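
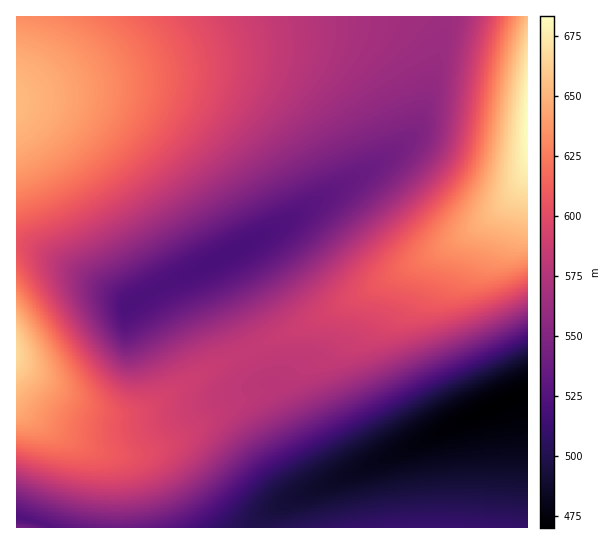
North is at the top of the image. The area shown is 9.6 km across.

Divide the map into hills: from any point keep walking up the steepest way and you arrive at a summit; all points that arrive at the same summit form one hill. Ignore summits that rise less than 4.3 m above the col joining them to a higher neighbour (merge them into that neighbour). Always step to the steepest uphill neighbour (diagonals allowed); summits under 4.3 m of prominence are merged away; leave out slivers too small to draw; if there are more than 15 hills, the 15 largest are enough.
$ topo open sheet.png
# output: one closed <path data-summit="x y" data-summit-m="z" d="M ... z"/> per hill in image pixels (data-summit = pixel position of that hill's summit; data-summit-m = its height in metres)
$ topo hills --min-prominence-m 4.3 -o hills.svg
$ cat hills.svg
<path data-summit="17 102" data-summit-m="653" d="M447 16l-430 0-1 229 14 2 21 9 67 39 7 6 2 4 32-18 87-42 115-70 33-23 19-18 12-28z"/><path data-summit="527 125" data-summit-m="683" d="M527 16l-78 0-24 90-12 28-28 25-91 58-48 28-37 18 12 34 35 74 7 10 8 1 36 73 9 16 10 10 13-2 52-23 137-65z"/><path data-summit="17 353" data-summit-m="667" d="M25 245l-9 1 1 271 16 3 17 8 209 0 2-9 17-14 53-23-9-3-6-8-45-89-8-1-7-10-35-74-12-33-50 23-32 18-5-8-43-25-36-20z"/><path data-summit="422 527" data-summit-m="512" d="M527 392l-74 33-62 31-113 49-17 14-1 8 267 1z"/><path data-summit="17 527" data-summit-m="542" d="M21 517l-5 1 1 10 32-1-4-3z"/>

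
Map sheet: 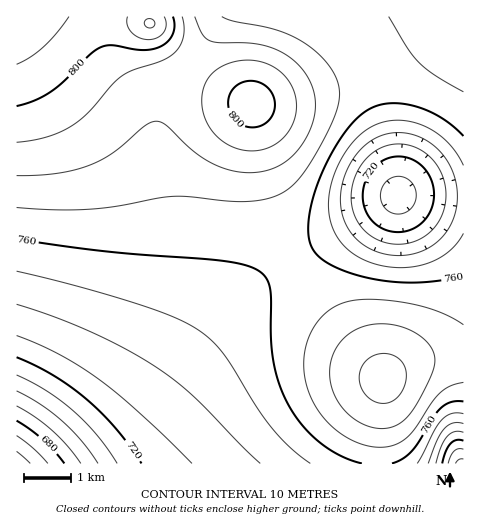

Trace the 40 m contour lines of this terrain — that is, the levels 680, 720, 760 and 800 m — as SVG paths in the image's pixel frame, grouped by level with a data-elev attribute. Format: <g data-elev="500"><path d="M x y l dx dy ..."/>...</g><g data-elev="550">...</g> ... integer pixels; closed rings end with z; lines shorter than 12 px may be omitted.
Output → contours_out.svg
<g data-elev="680"><path d="M17 421l25 18 22 24"/></g><g data-elev="720"><path d="M442 463l4-12 5-7 5-4 7 1"/><path d="M17 357l36 18 34 24 29 29 25 35"/><path d="M391 231l-13-5-9-9-6-14 0-14 5-14 10-11 12-6 14-1 13 5 10 10 6 14 1 15-6 14-9 10-14 6z"/></g><g data-elev="760"><path d="M392 463l11-4 9-8 22-34 7-9 11-6 11-1"/><path d="M463 277l-35 5-23 1-27-3-25-6-22-9-13-9-8-12-2-15 1-15 4-18 14-35 21-33 9-10 11-8 9-4 12-3 13 1 12 2 14 5 13 7 22 18"/><path d="M17 239l93 13 113 9 22 4 14 6 7 7 4 9 1 52 2 19 5 24 10 22 14 21 18 17 20 13 22 8"/></g><g data-elev="800"><path d="M245 126l10 1 9-3 7-6 3-8 1-9-3-9-7-7-8-3-9-1-9 3-6 5-4 8-1 9 3 9 6 7z"/><path d="M17 106l18-6 17-9 14-11 24-26 11-7 11-2 33 5 9-1 8-3 7-6 4-7 2-8-2-8"/></g>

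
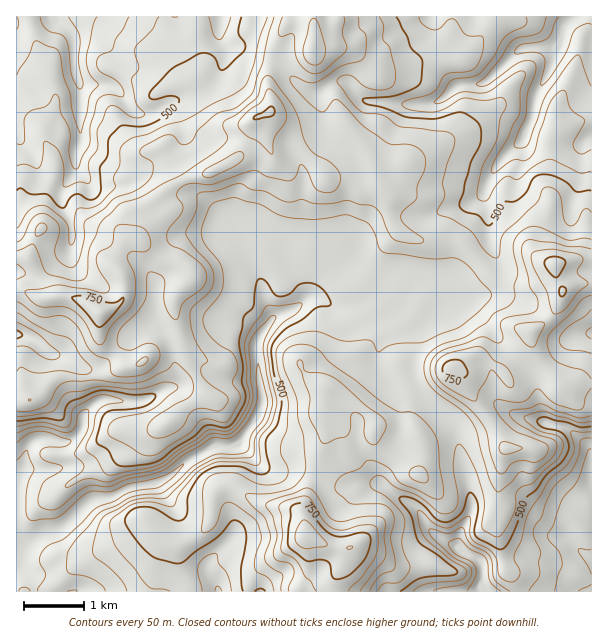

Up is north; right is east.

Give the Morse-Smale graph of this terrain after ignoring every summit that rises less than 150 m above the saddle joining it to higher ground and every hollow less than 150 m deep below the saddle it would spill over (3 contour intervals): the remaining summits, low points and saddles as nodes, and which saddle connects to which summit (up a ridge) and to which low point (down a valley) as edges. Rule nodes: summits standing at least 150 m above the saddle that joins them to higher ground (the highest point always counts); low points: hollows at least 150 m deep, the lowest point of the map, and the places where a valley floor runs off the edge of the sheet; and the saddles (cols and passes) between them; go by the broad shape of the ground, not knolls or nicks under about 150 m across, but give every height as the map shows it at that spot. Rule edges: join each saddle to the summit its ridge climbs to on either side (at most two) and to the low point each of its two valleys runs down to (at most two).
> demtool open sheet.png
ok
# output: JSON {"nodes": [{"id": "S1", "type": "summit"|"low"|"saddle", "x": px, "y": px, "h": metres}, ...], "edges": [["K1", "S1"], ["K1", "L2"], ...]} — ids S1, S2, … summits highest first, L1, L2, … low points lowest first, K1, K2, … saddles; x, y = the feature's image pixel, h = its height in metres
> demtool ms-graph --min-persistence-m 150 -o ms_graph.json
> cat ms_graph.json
{"nodes": [
{"id": "S1", "type": "summit", "x": 305, "y": 536, "h": 823},
{"id": "S2", "type": "summit", "x": 99, "y": 312, "h": 798},
{"id": "S3", "type": "summit", "x": 554, "y": 264, "h": 771},
{"id": "L1", "type": "low", "x": 21, "y": 555, "h": 258},
{"id": "L2", "type": "low", "x": 561, "y": 38, "h": 270},
{"id": "L3", "type": "low", "x": 54, "y": 20, "h": 271},
{"id": "L4", "type": "low", "x": 591, "y": 561, "h": 286},
{"id": "K1", "type": "saddle", "x": 182, "y": 182, "h": 659},
{"id": "K2", "type": "saddle", "x": 275, "y": 60, "h": 616},
{"id": "K3", "type": "saddle", "x": 480, "y": 261, "h": 572},
{"id": "K4", "type": "saddle", "x": 413, "y": 387, "h": 567}],
"edges": [["K1", "S2"], ["K1", "L1"], ["K1", "L3"], ["K2", "S2"], ["K2", "L2"], ["K2", "L3"], ["K3", "S2"], ["K3", "S3"], ["K3", "L1"], ["K3", "L2"], ["K4", "S1"], ["K4", "S3"], ["K4", "L1"], ["K4", "L4"]]}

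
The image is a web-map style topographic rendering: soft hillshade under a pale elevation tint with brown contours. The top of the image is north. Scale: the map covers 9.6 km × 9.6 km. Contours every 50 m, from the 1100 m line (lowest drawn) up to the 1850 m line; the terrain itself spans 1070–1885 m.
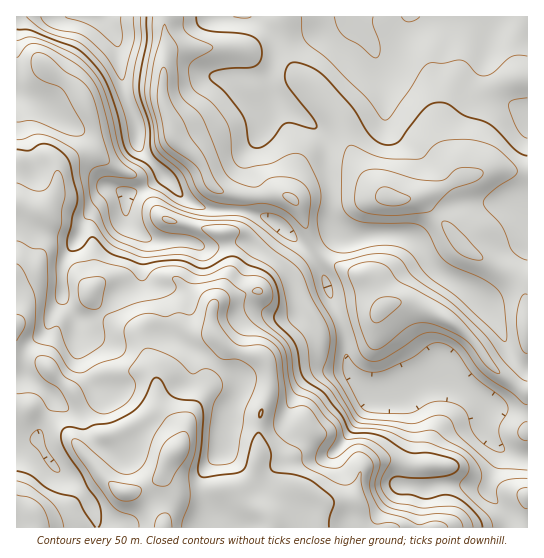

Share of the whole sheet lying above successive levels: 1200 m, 93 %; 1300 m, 72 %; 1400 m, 48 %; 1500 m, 36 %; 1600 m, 27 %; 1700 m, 16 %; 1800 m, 3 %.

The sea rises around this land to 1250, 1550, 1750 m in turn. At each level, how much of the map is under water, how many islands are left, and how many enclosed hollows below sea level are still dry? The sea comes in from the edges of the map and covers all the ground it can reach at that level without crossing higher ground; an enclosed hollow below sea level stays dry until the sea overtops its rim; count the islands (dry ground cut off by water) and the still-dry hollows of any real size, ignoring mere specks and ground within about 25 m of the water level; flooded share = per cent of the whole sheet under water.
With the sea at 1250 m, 15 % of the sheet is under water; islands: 0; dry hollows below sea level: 0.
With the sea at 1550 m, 68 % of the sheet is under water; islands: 0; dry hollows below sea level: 0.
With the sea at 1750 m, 90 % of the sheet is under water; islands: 0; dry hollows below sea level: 0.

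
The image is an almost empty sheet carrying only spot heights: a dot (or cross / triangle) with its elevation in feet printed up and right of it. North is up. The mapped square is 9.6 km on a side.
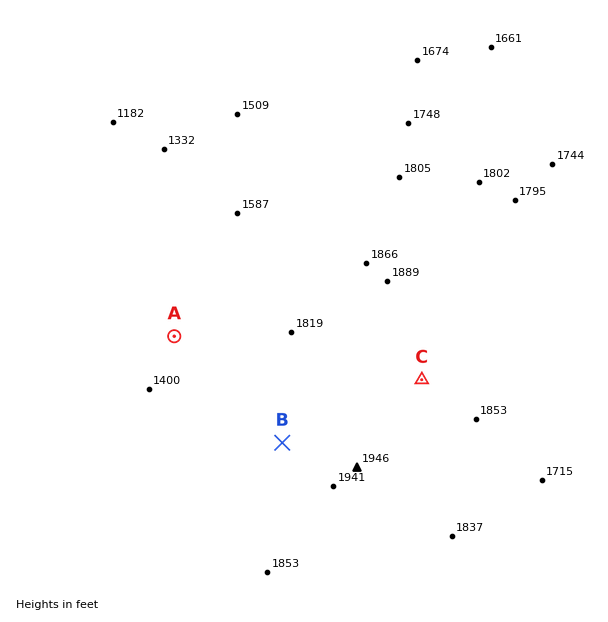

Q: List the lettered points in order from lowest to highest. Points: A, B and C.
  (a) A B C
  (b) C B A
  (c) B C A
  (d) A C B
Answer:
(a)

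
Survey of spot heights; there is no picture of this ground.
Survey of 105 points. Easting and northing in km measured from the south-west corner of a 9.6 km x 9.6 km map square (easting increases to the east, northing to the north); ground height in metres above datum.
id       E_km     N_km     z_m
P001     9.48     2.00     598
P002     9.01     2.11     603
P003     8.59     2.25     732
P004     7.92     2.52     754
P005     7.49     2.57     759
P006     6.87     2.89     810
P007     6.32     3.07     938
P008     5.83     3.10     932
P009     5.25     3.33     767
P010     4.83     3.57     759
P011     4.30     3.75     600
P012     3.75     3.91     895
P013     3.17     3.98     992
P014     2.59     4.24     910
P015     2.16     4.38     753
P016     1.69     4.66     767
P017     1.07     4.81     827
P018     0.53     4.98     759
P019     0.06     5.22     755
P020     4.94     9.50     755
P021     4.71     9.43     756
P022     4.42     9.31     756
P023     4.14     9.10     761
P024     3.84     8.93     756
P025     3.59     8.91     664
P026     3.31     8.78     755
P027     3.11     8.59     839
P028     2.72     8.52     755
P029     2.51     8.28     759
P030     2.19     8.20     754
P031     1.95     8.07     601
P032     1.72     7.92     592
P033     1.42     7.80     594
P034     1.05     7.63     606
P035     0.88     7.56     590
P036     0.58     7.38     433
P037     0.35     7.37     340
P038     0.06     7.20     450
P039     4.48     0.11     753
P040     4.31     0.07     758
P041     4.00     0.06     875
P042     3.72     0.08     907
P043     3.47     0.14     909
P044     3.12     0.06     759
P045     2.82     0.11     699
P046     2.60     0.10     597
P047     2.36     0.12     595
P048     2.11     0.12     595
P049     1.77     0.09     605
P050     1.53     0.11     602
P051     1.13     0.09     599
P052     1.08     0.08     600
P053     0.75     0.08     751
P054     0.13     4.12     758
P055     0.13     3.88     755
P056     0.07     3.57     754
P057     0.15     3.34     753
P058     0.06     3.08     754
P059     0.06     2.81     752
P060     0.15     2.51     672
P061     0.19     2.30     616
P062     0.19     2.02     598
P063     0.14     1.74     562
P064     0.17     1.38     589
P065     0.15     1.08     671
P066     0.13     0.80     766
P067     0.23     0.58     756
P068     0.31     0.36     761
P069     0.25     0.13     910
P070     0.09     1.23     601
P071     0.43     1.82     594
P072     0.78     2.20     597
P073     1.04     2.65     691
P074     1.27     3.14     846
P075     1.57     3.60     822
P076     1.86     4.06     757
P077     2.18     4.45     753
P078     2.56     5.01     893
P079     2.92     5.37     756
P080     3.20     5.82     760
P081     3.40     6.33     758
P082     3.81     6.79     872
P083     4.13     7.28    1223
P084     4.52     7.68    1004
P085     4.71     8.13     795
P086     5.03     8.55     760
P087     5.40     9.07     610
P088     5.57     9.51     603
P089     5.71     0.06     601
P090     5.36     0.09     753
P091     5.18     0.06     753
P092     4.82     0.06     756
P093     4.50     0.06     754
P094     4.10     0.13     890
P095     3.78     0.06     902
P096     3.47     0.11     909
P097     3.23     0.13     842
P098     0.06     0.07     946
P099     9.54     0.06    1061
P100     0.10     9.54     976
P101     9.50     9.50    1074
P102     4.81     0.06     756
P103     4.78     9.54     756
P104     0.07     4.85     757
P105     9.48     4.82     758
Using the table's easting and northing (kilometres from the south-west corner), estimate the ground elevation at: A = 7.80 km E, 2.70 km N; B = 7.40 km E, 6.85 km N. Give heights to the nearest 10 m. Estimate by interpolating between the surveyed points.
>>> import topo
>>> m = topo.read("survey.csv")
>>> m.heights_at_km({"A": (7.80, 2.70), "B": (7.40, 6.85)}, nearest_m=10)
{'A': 760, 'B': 910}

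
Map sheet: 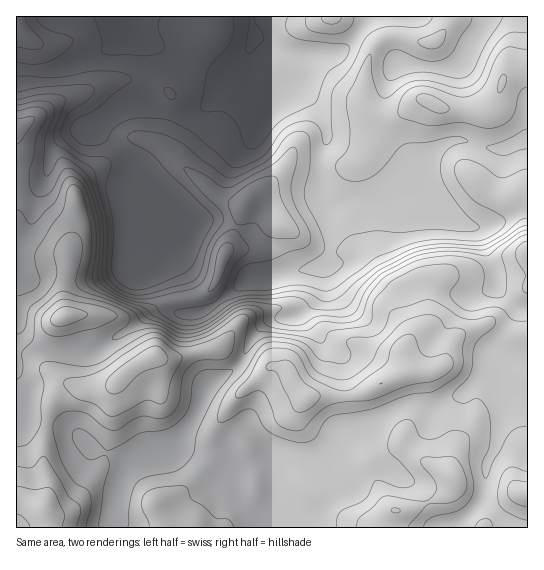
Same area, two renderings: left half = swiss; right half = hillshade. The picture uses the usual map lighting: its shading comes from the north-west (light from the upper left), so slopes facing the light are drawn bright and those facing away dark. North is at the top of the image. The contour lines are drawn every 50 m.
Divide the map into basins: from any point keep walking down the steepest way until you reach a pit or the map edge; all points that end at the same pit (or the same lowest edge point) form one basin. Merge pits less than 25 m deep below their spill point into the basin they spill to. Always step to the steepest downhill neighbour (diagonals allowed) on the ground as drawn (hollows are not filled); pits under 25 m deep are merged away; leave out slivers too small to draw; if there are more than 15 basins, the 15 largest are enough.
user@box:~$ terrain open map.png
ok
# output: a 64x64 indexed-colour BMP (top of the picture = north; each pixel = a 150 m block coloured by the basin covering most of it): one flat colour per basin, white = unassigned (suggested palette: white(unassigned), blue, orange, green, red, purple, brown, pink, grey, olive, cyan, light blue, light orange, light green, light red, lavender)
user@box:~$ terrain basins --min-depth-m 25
<image width="64" height="64" href="data:image/bmp;base64,Qk12CAAAAAAAAHYAAAAoAAAAQAAAAEAAAAABAAQAAAAAAAAIAAATCwAAEwsAABAAAAAAAAAA////ALR3HwAOf/8ALKAsACgn1gC9Z5QAS1aMAMJ34wB/f38AIr28AM++FwDox64AeLv/AIrfmACWmP8A1bDFABERIiIiIiIiIiEREREREREREREREREREREREREREREREREiIiIiIiIiERERERERERERERERERERERERERERERERESIiIiIiIiIRERERERERERERERERERERERERERERERERIiIiIiIiIhEREREREREREREREREREREREREREREREREiIiIiIiIiIiERERERERERERERERERERERERERERERESIiIiIiIiIiIhERERERERERERERERERERERERERERERIiIiIiIiIiIiIREREREREREREREREREREREREREREREiIiIiIiIiIiIiERERERERERERERERERERERERERERESIiIiIiIiIiIiIRERERERERERERERERERERERERERERIiIiIiIiIiIiIhEREREREREREREREREREREREREREREiIiIiIiIiIiIiERERERERERERERERERERERERERERESIiIiIiIiIiIiIhERERERERERERERERERERERERERERIiIiIiIiIiIiIiEREREREREREREREREREREREREREREiIiIiIiIiIiIiIhERERERERERERERERERERERERERESIiIiIiIiIiIiIiEREREREREREREREREREREREREREREiIiIiIiIiIiIiIhERERERERERERERERERERERERERESIiIiIiIiIiIiIiIREREREREREREREREREREREREREREiERIiIiIiIiIiIiERERERERERERERERERERERERERERERERIiIiIiIiIiIhERERERERERERERERERERERERERERERESIiIiIiIiIiEREREREREREREREREREREREREREREREREiIiIiIiIhERERERERERERERERERERERERERERERERERERESIiIhERERERERERERERERERERERERERERERERERERERERERERERERERERERERERERERERERERERERERERERERERERERERERERERERERERERERERERERERERERERERERERERERERERERERERERERERERERERERERERERERERERERERERERERERERERERERERERERERERERERERERERERERERERERERERERERERERERERERERERERERERERERERERERERERERERERERERERERERERERERERERERERERERERERERERERERERERERERERERERERERERERERERERERERERERERERERERERERERERERERERERERERERERERERERERERERERERERERERERERERERERERERERERERERERERERERERERERERERERERERERERERERERERERERERERERERERERERERERERERERERERERERERERERERERERERERERERERERERERERERERERERERERERERERERERERERERERERERERERERERERERERERERERERERERERERERERERERERERERERERERERERERERERERERERERERERERERERERERERERERERERERERERERERERERERERERERERERERERERERERERERERERERERERERERERERERERERERERERERERERERERERERERERERERERERERERERERERERERERERERERERERERERERERERERERERERERERERERERERERERERERERERERERERERERERERERERERERERERERERERERERERERERERERERERERERERERERERERERERERERERERERERERERERERERERERERERERERERERERERERERERERERERERERERERERERERERERERERERERERERERERERERERERERERERERERERERERERERERERERERERERERERERERERERERERERERERERERERERERERERERERERERERERERERERERERERERERERERERERERERERERERERERERERERERERERERERERERERERERERERERERERERERERERERERERERERERERERERERERERERERERERERERERERERERERERERERERERERERERERERERERERERERERERERERERERERERERERERERERERERERERERERERERERERERERERERExEREREREREREREREREREREREREREUQRERERERERERETMREREREREREREREREREREREREREUREQRERRERBERERMzMRERERERERERERERERERERERERREREREREREQRERMzMzMxERERERERERERERERERERERFERERERERERBEREzMzMzMxERETMzEREREREREREREREUREREREREREQRETMzMzMzMzMzMzMRERERERERERERERRERERERERERBERMzMzMzMzMzMzMzERERERERERERERFERERERERERERBEzMzMzMzMzMzMzMREREREREREREREUREREREREREREQTMzMzMzMzMzMzMzERERERERERERERRERERERERERERBEzMzMzMzMzMzMzMREREREREREREREUREREREREREREEzMzMzMzMzMzMzMzEREREREREREREREREREUREREREQzMzMzMzMzMzMzMzMRERERERERERERERERERFERERERDMzMzMzMzMzMzMzMxEREREREREREREREREREURERERE"/>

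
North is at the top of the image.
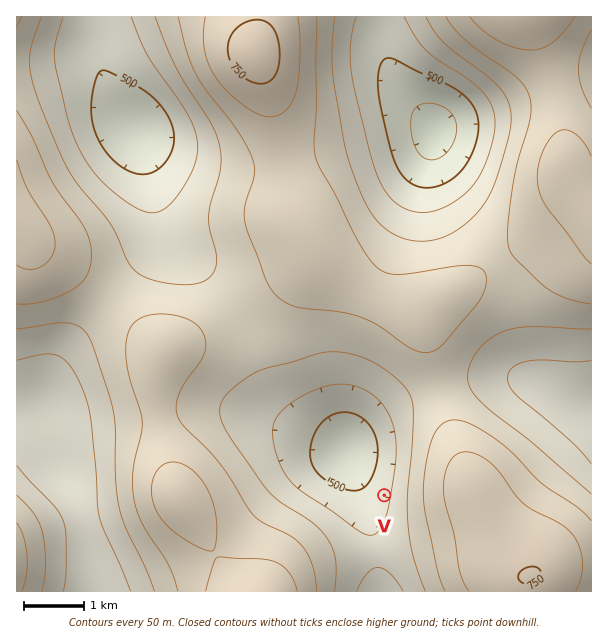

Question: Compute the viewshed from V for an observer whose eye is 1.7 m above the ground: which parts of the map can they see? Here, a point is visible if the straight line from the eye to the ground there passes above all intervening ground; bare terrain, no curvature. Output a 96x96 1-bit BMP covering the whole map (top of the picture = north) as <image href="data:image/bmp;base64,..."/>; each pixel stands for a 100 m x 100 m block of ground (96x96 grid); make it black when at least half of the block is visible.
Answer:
<image width="96" height="96" href="data:image/bmp;base64,Qk2+BAAAAAAAAD4AAAAoAAAAYAAAAGAAAAABAAEAAAAAAIAEAAATCwAAEwsAAAIAAAAAAAAA////AAAAAAAAAAAAAB/8AAAAAAAAAAAAAB/8AAAAAAAAAAAAAB/+AAAAAAAAAAAAAB/+AAAAAAAAAAAAAB//AAAAAAAAAAAAAB//gAAAAAAAAAAAAB//wAAAAAAAAAAAAB//4AAAAAAAAAAAAB//8AAAAAAAAAAAGB//+AAAAAAAAAAAf///+AAAAAAAAAAA/////AAAAAAAAAAB/////AAAAAAAAAAB/////+AAAAAAAAAD//////AAAAAAAAAD//////AAAAAAAAAH//////AAAAAAAAAH//////gAAAAAAAAH//////gAAAAAAAAH//////AAAAAAAAAH//////AAAAAAAAAH//////AAAAAAAAAH//////AAAAAAAAAH/////+AAAAAAAAAH/////+AAAAAAAAAH/////+AAAAAAAAAP/////+AAAAAAAAAf/////8AAAAAAAAA//////8AAAAAAAAB//////8AAAAAAAAB//////8AAAAAAAAD//////8AAAAAAAAD//////8AAAAAAAAD//////+AAAAAAAAD//////+AAAAAAAAD///////AAAAAAAAD///////AAAAAAAAB///////gAAAAAAAB///////gAAAAAAAA///////wAAAAAAAAf/j////wAAAAAAAAP+B////gAAAAAAAAD8A///+AAAAAAAAAAYA///wAAAAAAAAAAAA///AAAAAAAAAAAAA//4AAAAAAAAAAAAA//wAAAAAAAAAAAAA//AAAAAAAAAAAAAA//AAAAAAAAAAAAAAf+AAAAAAAAAAAAAAP8AAAAAAAAAAAAAAH8AAAAAAAAAAAAAABwAAAAAAAAAAAAAAAAAAAAAAAAAAAAAAAAAAAAAAAAAAAAAAAAAAAAAAAAAAAAAAAAAAAAAAAAAAAAAAAAAAAAAAAAAAAAAAAAAAAAAAAAAAAAAAAAAAAAAAAAAAAAAAAAAAAAAAAAAAAAAAAAAAAAAAAAAAAAAAAAAAAAAAAAAAAAAAAAAAAAAAAAAAAAAAAAAAAAAAAAAAAAAAAAAAAAAAAAAAAAAAAAAAAAAAAAAAAAAAAAAAAAAAAAAAAAAAAAAAAAAAAAAAAAAAAAAAAAAAAAAAAAAAAAAAAAAAAAAAAAAAAAAAAAAAAAAAAAAAAAAAAAAAAAAAAAAAAAAAAAAAAAAAAAAAAAAAAAAAAAAAAAAAAAAAAAAAAAAAAAAAAAAAAAAAAAAAAAAAAAAAAAAAAAAAAAAAAAAAAAAAAAAAAAAAAAAAAAAAAAAAAAAAAAAAAAAAAAAAAAAAAAAAAAAAAAAAAAAAAAAAAAAAAAAAAAAAAAAAAAAAAAAAAAAAAAAAAAAAAAAAAAAAAAAAAAAAAAAAAAAAAAAAAAAAAAAAAAAAAAAAAAAAAAAAAAAAAAAAAAAAAAAAAAAAAAAAAAAAAAAAAAAAAAAAAAAAAAAAAAAAAAAAAAAAAAAAAAAAAAAAAAAAAAAAAAAAAAAAAAAAAAAAAAAAAAAAAAAAAAAAAAAAAAAAAAAAA="/>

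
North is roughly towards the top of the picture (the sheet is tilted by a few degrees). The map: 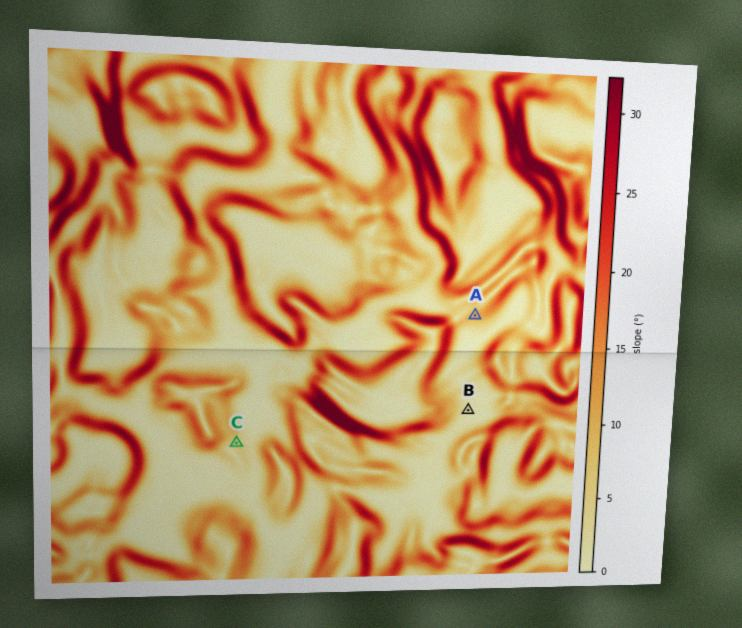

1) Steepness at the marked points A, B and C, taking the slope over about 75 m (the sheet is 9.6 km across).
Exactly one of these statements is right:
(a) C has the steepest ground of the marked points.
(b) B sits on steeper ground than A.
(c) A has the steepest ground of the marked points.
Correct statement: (c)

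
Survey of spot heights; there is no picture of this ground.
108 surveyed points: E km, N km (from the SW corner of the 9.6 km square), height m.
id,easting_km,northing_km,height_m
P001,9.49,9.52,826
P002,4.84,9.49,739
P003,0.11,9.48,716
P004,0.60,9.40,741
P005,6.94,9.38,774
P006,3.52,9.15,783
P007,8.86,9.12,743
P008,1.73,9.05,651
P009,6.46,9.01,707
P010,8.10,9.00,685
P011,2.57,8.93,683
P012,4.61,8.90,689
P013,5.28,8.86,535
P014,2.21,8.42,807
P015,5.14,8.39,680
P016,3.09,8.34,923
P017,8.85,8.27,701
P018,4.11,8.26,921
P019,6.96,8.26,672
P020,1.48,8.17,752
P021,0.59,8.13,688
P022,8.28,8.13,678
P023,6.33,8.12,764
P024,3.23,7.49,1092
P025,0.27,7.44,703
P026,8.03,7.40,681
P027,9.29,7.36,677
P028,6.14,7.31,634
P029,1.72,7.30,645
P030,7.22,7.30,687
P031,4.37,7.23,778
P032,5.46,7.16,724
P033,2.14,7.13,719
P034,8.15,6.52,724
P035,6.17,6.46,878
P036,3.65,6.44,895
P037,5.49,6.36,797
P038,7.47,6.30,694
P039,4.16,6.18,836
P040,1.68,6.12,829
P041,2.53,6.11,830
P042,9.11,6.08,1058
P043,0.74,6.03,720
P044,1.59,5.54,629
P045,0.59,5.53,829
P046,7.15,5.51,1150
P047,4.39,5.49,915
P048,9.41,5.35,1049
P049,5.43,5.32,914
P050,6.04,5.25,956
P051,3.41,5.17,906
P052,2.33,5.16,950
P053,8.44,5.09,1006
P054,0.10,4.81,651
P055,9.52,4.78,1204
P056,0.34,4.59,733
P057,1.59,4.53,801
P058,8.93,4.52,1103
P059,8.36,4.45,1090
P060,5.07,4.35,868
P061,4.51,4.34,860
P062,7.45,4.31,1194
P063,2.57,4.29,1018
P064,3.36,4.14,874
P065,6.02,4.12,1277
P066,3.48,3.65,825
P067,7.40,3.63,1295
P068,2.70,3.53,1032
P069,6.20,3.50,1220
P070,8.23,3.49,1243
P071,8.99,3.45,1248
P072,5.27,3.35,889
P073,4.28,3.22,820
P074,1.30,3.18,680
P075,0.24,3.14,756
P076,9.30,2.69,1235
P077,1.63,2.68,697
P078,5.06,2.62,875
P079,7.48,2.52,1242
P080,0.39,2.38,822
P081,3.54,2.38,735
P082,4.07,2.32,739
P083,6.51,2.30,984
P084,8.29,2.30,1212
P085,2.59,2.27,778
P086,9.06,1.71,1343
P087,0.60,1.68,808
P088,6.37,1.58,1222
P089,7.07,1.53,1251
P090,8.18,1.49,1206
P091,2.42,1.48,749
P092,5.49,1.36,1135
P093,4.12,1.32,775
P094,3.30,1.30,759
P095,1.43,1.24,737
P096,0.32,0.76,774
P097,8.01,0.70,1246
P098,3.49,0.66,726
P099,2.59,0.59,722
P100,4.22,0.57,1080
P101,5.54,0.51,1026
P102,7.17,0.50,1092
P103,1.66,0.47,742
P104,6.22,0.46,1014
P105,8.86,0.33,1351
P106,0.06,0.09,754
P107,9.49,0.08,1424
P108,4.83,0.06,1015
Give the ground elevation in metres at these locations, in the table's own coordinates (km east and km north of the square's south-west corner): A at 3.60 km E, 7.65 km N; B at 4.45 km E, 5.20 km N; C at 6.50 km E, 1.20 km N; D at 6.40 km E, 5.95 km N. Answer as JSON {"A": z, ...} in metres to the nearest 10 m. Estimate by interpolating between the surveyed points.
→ {"A": 980, "B": 880, "C": 1200, "D": 950}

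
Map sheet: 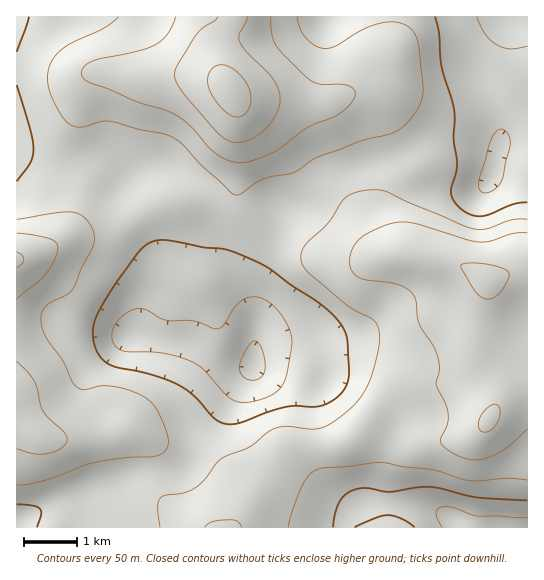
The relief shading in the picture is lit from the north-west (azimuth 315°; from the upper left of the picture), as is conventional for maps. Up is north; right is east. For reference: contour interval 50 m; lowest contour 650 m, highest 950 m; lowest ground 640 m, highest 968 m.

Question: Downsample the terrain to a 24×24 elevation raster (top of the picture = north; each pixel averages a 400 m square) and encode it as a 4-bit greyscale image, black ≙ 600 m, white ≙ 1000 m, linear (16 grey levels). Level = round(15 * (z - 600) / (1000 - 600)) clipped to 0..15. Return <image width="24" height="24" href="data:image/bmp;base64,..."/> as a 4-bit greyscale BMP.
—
<image width="24" height="24" href="data:image/bmp;base64,Qk2WAQAAAAAAAHYAAAAoAAAAGAAAABgAAAABAAQAAAAAACABAAATCwAAEwsAABAAAAAAAAAAAAAAABEREQAiIiIAMzMzAERERABVVVUAZmZmAHd3dwCIiIgAmZmZAKqqqgC7u7sAzMzMAN3d3QDu7u4A////AFZmZ3iZmYdlZlQ0RGZmZ3iJmYdmVlVWZoh3d3d4iIh3d3eIiJmYiId3iIiIiImamaqZmYdmZ4iJmImruqmYiIdlVWZniJmruqmIh3ZUM0VWiJmquph3ZVVDIjRFeJmruph2REMzIjRGeJmrqod2Q0REM0RWeJqrqph2VEREQ0VoiZqruqmHZUVVVVeJmaq7u7qHZlVVVmiJq7u7u6mYdmZmZneJqrqpmoiHd3d3d2d4mZh2d2d3Znd3d2d4iHdkRWZmZmd4iHd3d3dkRFZmZneJqpiHd3dkRFZ3d3iby6mYiHZlRGeIiZq93LqpmIdlRGeZmqvN3LqpmYdURGeZqrvN26mZmYdURGeJmavMupiImYZURGZ3iIq7updneHZUMw=="/>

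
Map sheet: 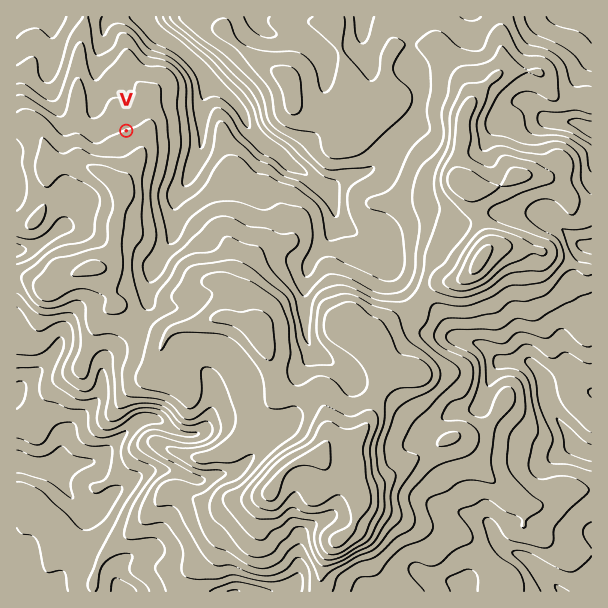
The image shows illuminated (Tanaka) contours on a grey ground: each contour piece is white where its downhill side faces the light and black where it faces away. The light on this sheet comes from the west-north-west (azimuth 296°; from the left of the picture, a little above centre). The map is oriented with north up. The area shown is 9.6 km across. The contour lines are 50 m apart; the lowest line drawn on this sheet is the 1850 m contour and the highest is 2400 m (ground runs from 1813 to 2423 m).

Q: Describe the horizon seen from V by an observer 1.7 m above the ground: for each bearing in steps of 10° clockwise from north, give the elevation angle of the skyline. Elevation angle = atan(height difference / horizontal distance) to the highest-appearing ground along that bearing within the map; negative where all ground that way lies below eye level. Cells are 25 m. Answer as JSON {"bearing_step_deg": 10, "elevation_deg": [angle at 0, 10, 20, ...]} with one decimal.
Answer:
{"bearing_step_deg": 10, "elevation_deg": [-3.6, -3.7, -3.4, -2.1, -1.2, -1.2, -0.4, 0.6, 1.9, 3.1, 4.3, 5.3, 6.2, 6.9, 7.4, 7.7, 7.7, 7.4, 8.4, 9.1, 9.0, 8.7, 7.6, 6.2, 5.1, 3.3, 2.2, 1.7, 0.5, -1.9, -1.6, -1.9, -2.8, -3.3, -4.3, -4.9]}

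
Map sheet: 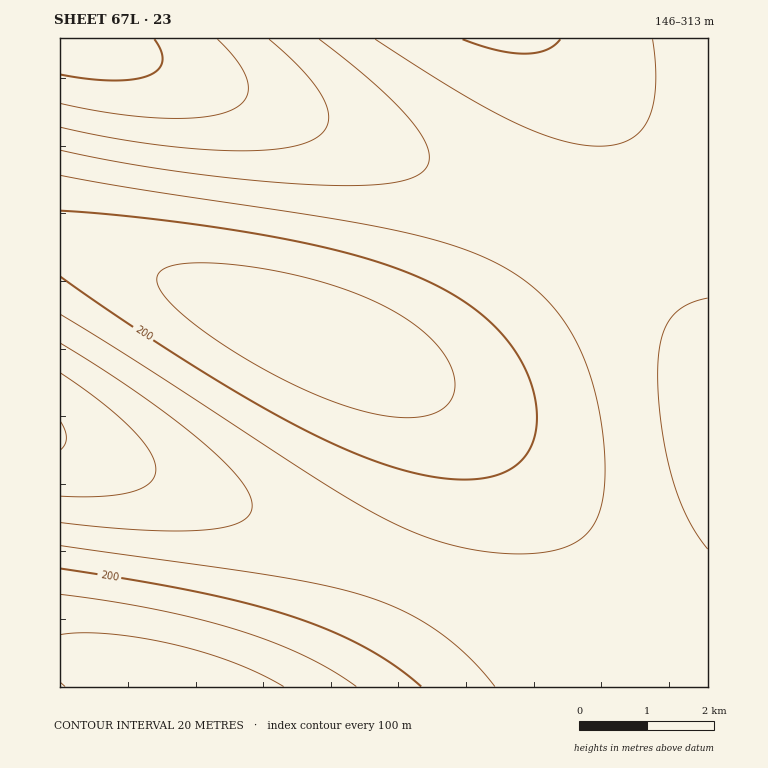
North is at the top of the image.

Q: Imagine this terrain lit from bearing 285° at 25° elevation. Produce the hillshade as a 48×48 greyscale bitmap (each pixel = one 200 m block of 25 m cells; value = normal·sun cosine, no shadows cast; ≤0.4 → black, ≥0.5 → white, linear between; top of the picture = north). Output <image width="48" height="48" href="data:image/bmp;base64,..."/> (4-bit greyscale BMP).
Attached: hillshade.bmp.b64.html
<image width="48" height="48" href="data:image/bmp;base64,Qk32BAAAAAAAAHYAAAAoAAAAMAAAADAAAAABAAQAAAAAAIAEAAATCwAAEwsAABAAAAAAAAAAAAAAABEREQAiIiIAMzMzAERERABVVVUAZmZmAHd3dwCIiIgAmZmZAKqqqgC7u7sAzMzMAN3d3QDu7u4A////ACIiIjMzNERERFVVVVVVVVVVVVREREQzMyIiMzMzRERERFVVVVVVVVVVREREREMzMyIjMzMzNERERERFVVVVVVREREREREMzMyIjMzMzNEREREREREREREREREREREMzMyIzMzMzMzREREREREREREREREREREQzMyIzMzMzMzM0RERERERERERERERERERERCIzMzMzMzMzMzNERERERERERERERERERCIzMzMzMzMzMzMzMzM0RERERERERERERCIiIzMzMzMzMzMzMzMzM0RERERERERERCIiIiIiIjMzMzMzMzMzM0REREREREVVVSIiIiIiIiIiIjMzMzMzM0REREREVVVVVSIiIiIiIiIiIiIzMzMzNEREREVVVVVVVSIiIiIiIiIiIiIjMzMzNERERFVVVVVVVSIiIiIiIiIiIiIiMzMzREREVVVVVVZmZiIiIiIiIiIiIiIiMzM0RERFVVVVZmZmZiIiIhERERIiIiIjMzM0RERVVVVmZmZmZiIiEREREREiIiIjMzNEREVVVWZmZmZmZiIREREREREiIiIzMzRERFVVVmZmZmZmZhEREREREREiIiIzM0RERVVVZmZmZmZmZhEREREREREiIiMzM0REVVVWZmZmZmZmZhERERERERIiIiMzNERFVVVmZmZmZmZmZhERERERESIiIjMzRERFVVVmZmZmZmZmZhERERERESIiIzMzRERVVVVmZmZmZmZmZREREREREiIiMzM0RERVVVVmZmZmZmZlVRERERERIiIiMzNEREVVVVVmZmZmZmVVVREREREiIiIjMzNEREVVVVVVZmZmVVVVVRERERIiIiIzMzREREVVVVVVVVVVVVVVVREREiIiIiMzMzRERERVVVVVVVVVVVVURCIiIiIiIjMzMzRERERFVVVVVVVVVVRERCIiIiIiIjMzMzREREREREVVVVVERERERCIiIiIiIzMzMzNERERERERERERERERERCIiIiIiMzMzMzMzRERERERERERERERERCIiIiIjMzMzMzMzMzNERERERERERERERCIiIiIzMzMzMzMzMzMzMzMzRERERERERDIiIiMzMzMzMzMzMzMzMzMzMzM0RERERDMzMzMyIiIjMzMzMzMzMzMzMzMzRERERDMzMzIiIiIiIiIiIiIzMzMzMzMzRERERDMzMyIiIiIiIiIiIiIiIjMzMzMzRERERDMzMyIiIiIiIiIiIiIiIiMzMzM0REREVTMzMiIiIiIiIiIiIiIiIiIzMzM0RERFVTMzMiIiIiIiIiIiIiIiIiIzMzNEREVVVTMzIiIiIiIhEREREiIiIiIzMzRERFVVVTMzIiIiIhERERERESIiIiMzM0RERVVVVTMzIiIiIRERERERERIiIiMzNEREVVVWZjMyIiIiERERERERESIiIjMzNERFVVVmZjMyIiIhERERERERESIiIzMzRERVVVZmZjMiIiIREREREREREiIiIzM0REVVVWZmZiIiIhEREREREREREiIiMzNERFVVVmZmZg=="/>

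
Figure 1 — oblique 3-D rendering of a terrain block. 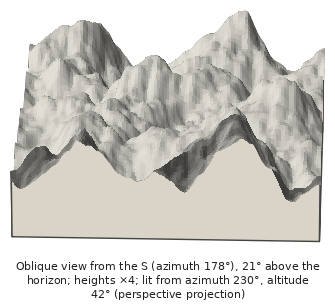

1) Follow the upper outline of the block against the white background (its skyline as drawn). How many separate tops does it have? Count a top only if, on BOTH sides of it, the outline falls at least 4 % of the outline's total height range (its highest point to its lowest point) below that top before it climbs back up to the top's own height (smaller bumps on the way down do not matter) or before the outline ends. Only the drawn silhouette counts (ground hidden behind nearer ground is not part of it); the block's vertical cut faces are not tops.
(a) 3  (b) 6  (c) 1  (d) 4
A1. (a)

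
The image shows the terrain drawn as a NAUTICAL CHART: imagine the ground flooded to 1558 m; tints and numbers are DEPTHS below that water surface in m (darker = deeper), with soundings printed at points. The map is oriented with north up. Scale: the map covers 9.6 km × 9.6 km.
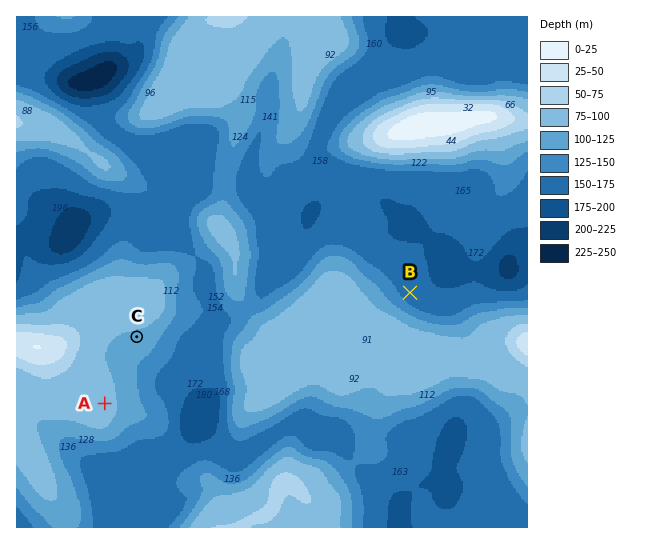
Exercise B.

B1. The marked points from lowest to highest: B C A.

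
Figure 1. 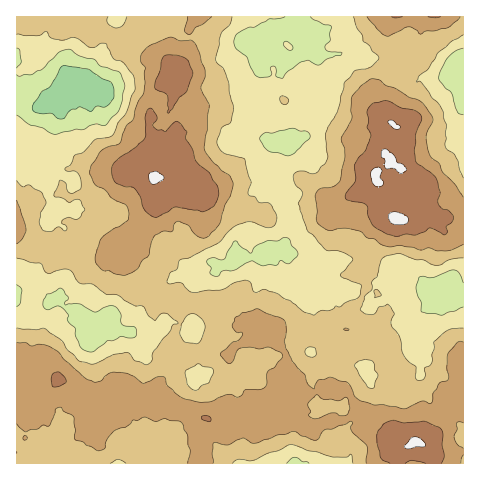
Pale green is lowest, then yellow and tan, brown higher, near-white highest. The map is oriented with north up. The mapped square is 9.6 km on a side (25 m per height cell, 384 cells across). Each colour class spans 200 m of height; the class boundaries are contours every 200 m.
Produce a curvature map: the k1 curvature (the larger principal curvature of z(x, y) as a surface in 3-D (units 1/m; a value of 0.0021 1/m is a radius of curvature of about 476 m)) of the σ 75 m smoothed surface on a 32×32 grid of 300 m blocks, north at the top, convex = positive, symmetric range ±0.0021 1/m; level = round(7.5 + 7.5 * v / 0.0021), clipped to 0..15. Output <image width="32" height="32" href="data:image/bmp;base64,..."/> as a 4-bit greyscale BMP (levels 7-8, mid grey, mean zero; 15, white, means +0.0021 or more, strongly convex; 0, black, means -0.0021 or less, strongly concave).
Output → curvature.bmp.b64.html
<image width="32" height="32" href="data:image/bmp;base64,Qk12AgAAAAAAAHYAAAAoAAAAIAAAACAAAAABAAQAAAAAAAACAAATCwAAEwsAABAAAAAAAAAAAAAAABEREQAiIiIAMzMzAERERABVVVUAZmZmAHd3dwCIiIgAmZmZAKqqqgC7u7sAzMzMAN3d3QDu7u4A////AJvp26nO66+oyqZ4uYztv/zIyLvH2li9mqyortt63/+WqabN26p4npndzP663ryr5smYq8mamv/+u6uo2rvImcu7iOzL///Iza3quKr5iKqcme/Zq7jYRqmm+4z/l5t5u9vPqsyq3EWPitzLq2iaqKud+neth7/e7zmPZ6yIz5ivvLpmqqnOmp/s63iYqutbvoqplJtanFiKi/up//6auqupuZpqrYuIm+67rMqaynqK2Wqdqbrb7/yqmYiq18vHdru219vOqqqeyZq3lMq4pXen6LvLunl2aNt66M/rq5uHu727v+q7ppbGp7xmzHSat8zruuqsWfrGxpapzNnZqszKl8q9/Kqet5rbusWJy9vbqHp5hq3FrbzP943/vf/azJmJeJee6724u8y6zXusmZ2bvquanKyv63l4n778u43beZx9777b35yZnfp4n53OqGe6/L3cnrmbyainic3PqZu/zKvZrK3IdeiHqJmo+rd43K6sa518uoe4lYnMx822mrm3m4rPjNx8e6u3mJv//rrmeMhWr6uv3L3NqnrO2Mq3+4fHKJ2815jZ7ruavaiZqMu1iXeL7cq6uJj66s2Ymmz9p4i7yt/JeZjI16iXzNyGm+eszr3a2omFncqlp8jZxqq+r8qbqcmmSZ1nqprmucm+nNx1rIbsuoiIeIm62Wrb"/>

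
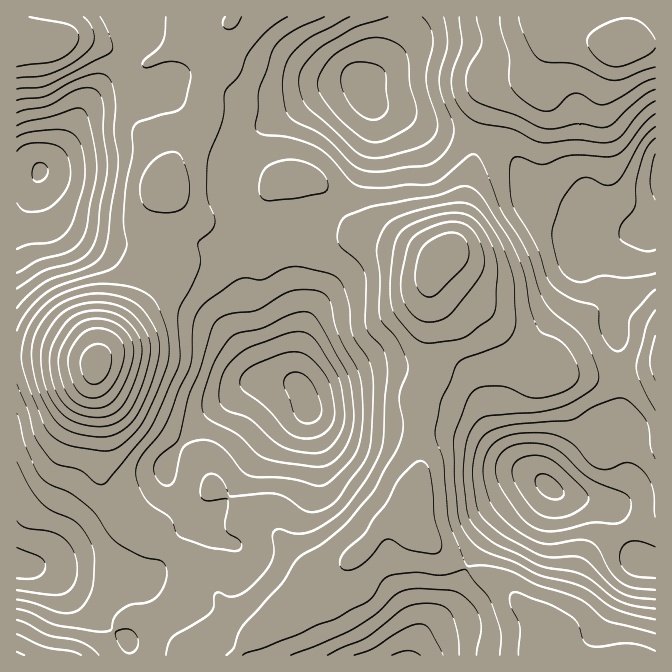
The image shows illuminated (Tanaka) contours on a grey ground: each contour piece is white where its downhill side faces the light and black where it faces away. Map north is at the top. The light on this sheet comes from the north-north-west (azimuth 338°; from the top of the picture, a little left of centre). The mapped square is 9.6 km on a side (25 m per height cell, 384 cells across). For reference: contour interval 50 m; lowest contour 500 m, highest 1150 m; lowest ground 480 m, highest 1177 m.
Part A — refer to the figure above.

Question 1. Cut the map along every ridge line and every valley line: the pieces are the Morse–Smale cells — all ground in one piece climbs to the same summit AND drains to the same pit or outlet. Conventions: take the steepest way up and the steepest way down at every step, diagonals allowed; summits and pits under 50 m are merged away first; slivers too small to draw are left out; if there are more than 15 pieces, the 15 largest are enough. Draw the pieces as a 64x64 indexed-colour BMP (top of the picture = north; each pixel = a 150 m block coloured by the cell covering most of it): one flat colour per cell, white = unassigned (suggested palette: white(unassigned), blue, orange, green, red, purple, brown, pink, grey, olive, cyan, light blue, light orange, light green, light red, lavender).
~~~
<image width="64" height="64" href="data:image/bmp;base64,Qk12CAAAAAAAAHYAAAAoAAAAQAAAAEAAAAABAAQAAAAAAAAIAAATCwAAEwsAABAAAAAAAAAA////ALR3HwAOf/8ALKAsACgn1gC9Z5QAS1aMAMJ34wB/f38AIr28AM++FwDox64AeLv/AIrfmACWmP8A1bDFAAAAAAAAAAAAAAAAzMzMzMzMzMzMAAAAAAAACIiIiIiIAAAAAAAAAAAAAAAMzMzMzMzMzMwAAAAAAAAIiIiIiIgAAAAAAAAAAAAAAADMzMzMzMzMzMAAAAAAAAiIiIiIiAAAAAAAAAAAAAAAMzPMzMzMzMzMzAAAAAAAiIiIiIiIAAAAAAAAAAAAAAMzMzPMzMzMzMzMwAAAAAiIiIiIiIgAAAAAAAAAAAAAAzMzMzzMzMzMzMzMAAAAiIiIiIiIiAAAAAAAAAAAAAAzMzMzM8zMzMzMzMwAAAiIiIiIiIiIAAAAAAAAAAAAAzMzMzMzPMzMzMzMzMAAiIiIiIiIiIgAAAAAAACZAAAzMzMzMzMzzMzMzMzMwIiIiIiIiIiIiJmZmZmZmZmQAzMzMzMzMzM8zMzMzMwIiIiIiIiIiIiAmZmZmZmZmZAzMzMzMzMzMzM8zMzMAACIiIiIiIiIiACZmZmZmZmZETMzMzMzMzMzMzzMzMAAAAiIiIiIiIiAAJmZmZmZmZEREzMzMzMzMzMzM8zMAAAAAIiIiIiIiIAAmZmZmZmREREREzMzMzMzMzMzPMwAAAAAiIiIiIiIAACZmZmZmZERERERMzMzMzMzMzMzPAAAAAAAiIiIiIgAAJmZmZmZERERERETMzMzMzMzMzMzAAAAAAAIiIiIAAAAmZmZmZEREREREREzMzMzMzMzMzMAAAAAAACIAAAAAACZmZmZkRERERERETMzMzMzMzMzMwAAAAAAAAAAAAAAAJmZmZkREREREREREzMzMzMzMzMzAAAAAAAKqgAAAAAAmZmZmZERERERERERMzMzMzMzMzMAAAAACqqqoAAAAACZmZmZkRERERERERETMzMzMzMzMwAAAACqqqqqAAAAAJmZmZmRERERERERERMzMzMzMzMzAAAAqqqqqqqgAAAAmZmZmZERERERERERETMzMzMzMzMACqqqqqqqqqoAAACZmZmZkREREREREREREzMzIiIiIqqqqqqqqqqqqqoAAJmZmZkREREREREREREREyIiIiIiqqqqqqqqqqqqqgAAmZmZmRERERERERERERESIiIiIiKqqqqqqqqqqqqqAACZmZmZERERERERERERERIiIiIiIqqqqqqqqqqqqqoAAJmZmZkREREREREREREiIiIiIiIiKqqqqqqqqqqqqgAAmZmZmREREREREREREiIiIiIiIiIiqqqqqqpEREREAACZmZmdEREREREREREiIiIiIiIiIiKqqqqqREREREQAAN3d3d3RERERERERESIiIiIiIiIiIqqqqqRERERERAAA3d3d3dERERERERESIiIiIiIiIiIiqqqqpEREREREAADd3d3d3RERERERERIiIiIiIiIiIiKqqqpEREREREQAAN3d3d3dEREREREREiIiIiIiIiIiKqqqpERERERERAAA3d3d3d3RERERERESIiIiIiIiIiIqqqpEREREREREAADd3d3d3dERERERERIiIiIiIiIiIiqqqkRERERERERAAN3d3d3d3REREREREiIiIiIiIiIiKqpEREREREREREAA3d3d3d3dERERERESIiIiIiIiIiIqpEREREREREREQADd3d3d3d0REREREQIiIiIiIiIiIiJERERERERERERAAN3d3d3d3RERERERIiIiIiIiIiIiIkREREREREREREAA3d3d3d3dEREREQAiIiIiIiIiIiJ3dEREREREREREQADd3d3d1mYAAAAAACIiIiIiIiInd3d3RERERERERURAAN3d3WZmZgAAAAAAACIiIiIiJ3d3d3dERERERERFVVUA3d1mZmZmYAAAAAAAIiIiIid3d3d3d0RERERERFVVVVXd1mZmZmZgAAAAAAACIiIid3d3d3d3dERERERFVVVVVd3WZmZmZmYAAAAAAAIiIiJ3d3d3d3d0RERERVVVVVVV3WZmZmZmZmAAAAAAAiIiJ3d3d3d3d3RERERVVVVVVVXdZmZmZmZmYAAAAAAAIiJ3d3d3d3d3dERERVVVVVVVVf9mZmZmZmZgAAAAAAd3d3d3d3d3d3d0RERFVVVVVVVV//ZmZmZmZmYAAAAAd3d3d3d3d3d3d3dERFVVVVVVVVX//2ZmZmZmZgAAAAd3d3d3d3d3d3d3d0RFVVVVVVVVVf//9mZmZmZmYAC7t3d3d3d3d3d3d3d3RFVVVVVVVVVV///2ZmZmZmZmu7u7d3d3d3d3d3d3fu5VVVVVVVVVVVX///9mZmZmZmZru7u7d3d3d3d3d+7u7uVVVVVVVVVVVf////ZmZmZmZmu7u7u3d3d3d3fu7u7u5VVVVVVVVVVV////9mZmZmZma7u7u7u3d3d37u7u7u7lVVVVVVVVVVX/////ZmZmZmZru7u7u7u3d37u7u7u7u5VVVVVVVVVVf/////2ZmZmZmu7u7u7u7u7vu7u7u7u7u5VVVVVVVVV//////9mZmZmZru7u7u7u7u77u7u7u7u7u5VVVVVVVX//////2ZmZmZmu7u7u7u7u7u+7u7u7u7u7uVVVVVVVf//////9mZmZma7u7u7u7u7u7vu7u7u7u7u5VVVVVVV///////2ZmZmZru7u7u7u7u7u77u7u7u7u7lVVUAAAD///////ZmZmZma7u7u7u7u7u7vu7u7u7u7u4AAAAAAP//////9mZmZmZru7u7u7u7u7u+7u7u7u7u4AAAAAAA"/>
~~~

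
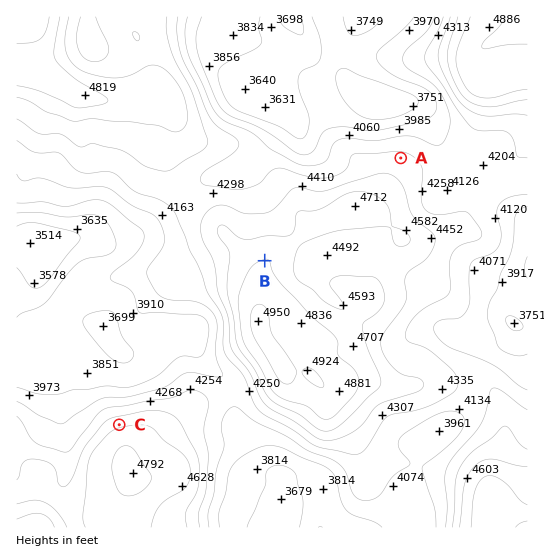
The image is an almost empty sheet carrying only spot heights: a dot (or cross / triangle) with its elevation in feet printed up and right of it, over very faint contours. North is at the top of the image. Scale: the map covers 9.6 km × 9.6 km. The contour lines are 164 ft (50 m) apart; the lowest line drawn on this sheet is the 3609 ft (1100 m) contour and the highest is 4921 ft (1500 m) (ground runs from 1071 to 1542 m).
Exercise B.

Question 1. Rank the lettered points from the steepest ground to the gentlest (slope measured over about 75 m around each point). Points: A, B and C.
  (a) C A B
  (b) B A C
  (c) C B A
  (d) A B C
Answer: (a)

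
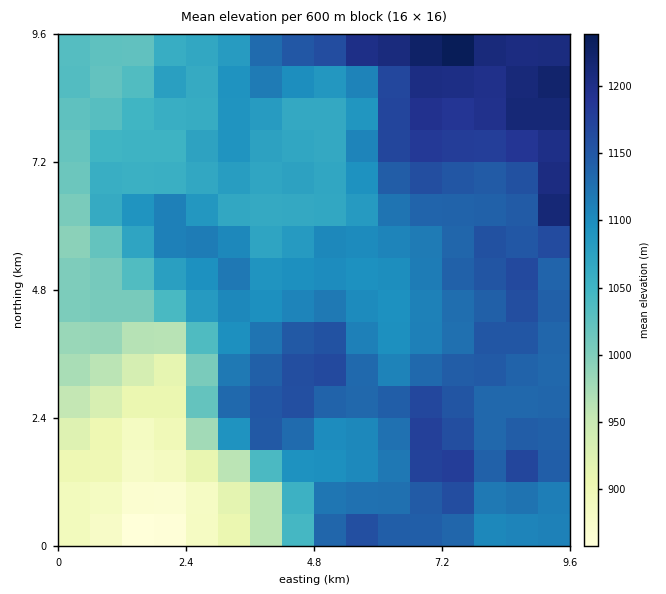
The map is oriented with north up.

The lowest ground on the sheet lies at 860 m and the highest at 1260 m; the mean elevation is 1090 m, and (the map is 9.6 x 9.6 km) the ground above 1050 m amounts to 70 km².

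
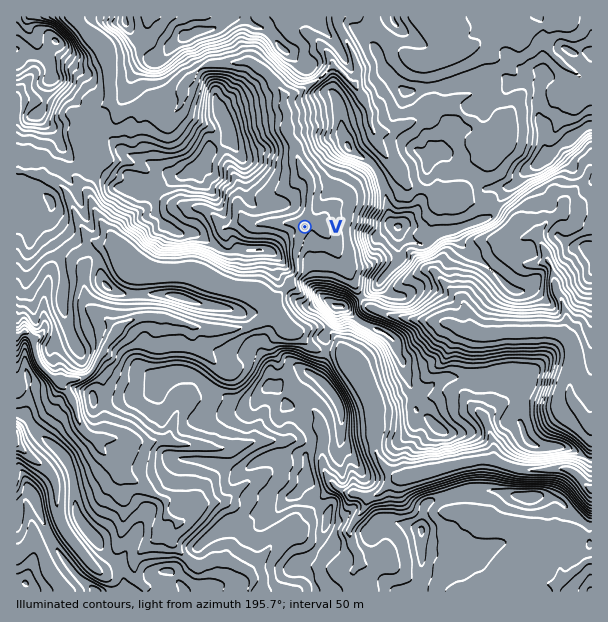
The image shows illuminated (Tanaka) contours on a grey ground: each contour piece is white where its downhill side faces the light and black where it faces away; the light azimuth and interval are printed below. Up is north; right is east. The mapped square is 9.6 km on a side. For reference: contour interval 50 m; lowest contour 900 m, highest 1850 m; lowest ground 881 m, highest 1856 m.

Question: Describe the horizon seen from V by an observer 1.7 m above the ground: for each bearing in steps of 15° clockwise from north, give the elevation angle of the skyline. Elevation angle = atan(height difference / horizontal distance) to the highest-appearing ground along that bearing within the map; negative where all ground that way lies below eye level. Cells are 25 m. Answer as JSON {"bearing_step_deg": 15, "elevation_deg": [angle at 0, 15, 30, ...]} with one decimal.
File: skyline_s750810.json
{"bearing_step_deg": 15, "elevation_deg": [8.6, 14.3, 18.9, 16.1, 16.7, 18.7, 22.4, 20.3, 16.8, 12.5, 18.0, 22.0, 10.9, 6.3, 14.0, 20.8, 21.6, 13.1, 10.8, 11.9, 15.8, 16.9, 13.5, 10.2]}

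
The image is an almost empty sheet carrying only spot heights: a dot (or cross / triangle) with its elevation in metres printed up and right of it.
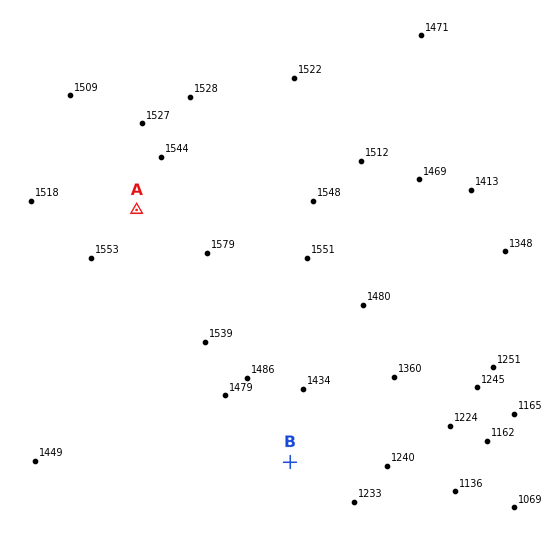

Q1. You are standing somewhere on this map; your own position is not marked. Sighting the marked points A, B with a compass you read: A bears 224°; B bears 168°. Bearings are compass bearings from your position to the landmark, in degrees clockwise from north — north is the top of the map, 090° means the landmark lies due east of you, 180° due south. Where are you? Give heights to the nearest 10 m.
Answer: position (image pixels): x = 218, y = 125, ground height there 1540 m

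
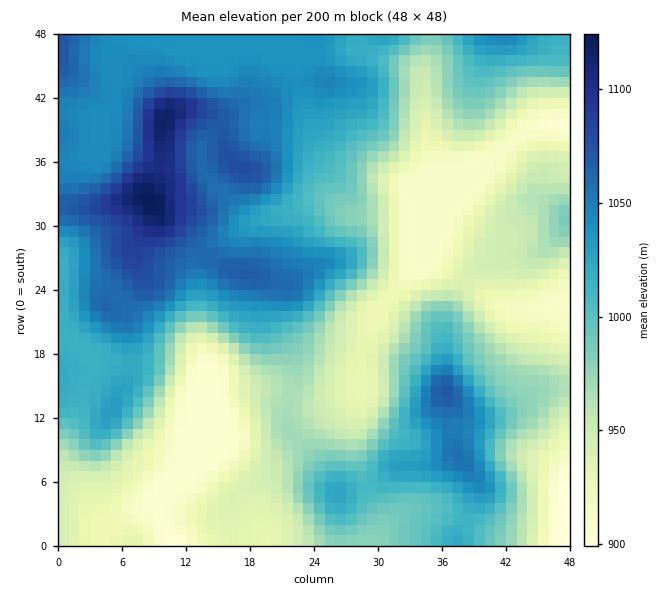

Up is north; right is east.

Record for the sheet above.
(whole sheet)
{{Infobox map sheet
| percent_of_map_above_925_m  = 87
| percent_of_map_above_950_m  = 71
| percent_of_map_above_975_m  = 58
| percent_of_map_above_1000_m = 47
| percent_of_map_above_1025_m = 33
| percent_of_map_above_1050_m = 17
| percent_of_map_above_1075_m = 5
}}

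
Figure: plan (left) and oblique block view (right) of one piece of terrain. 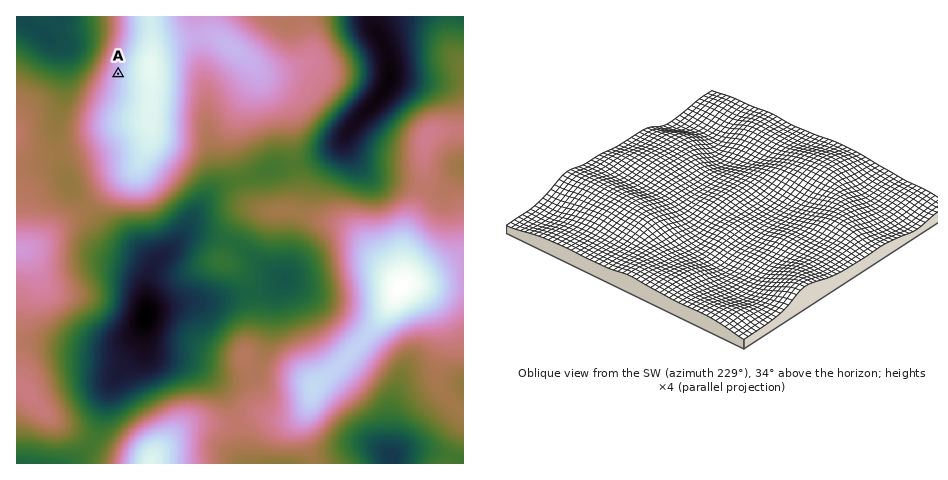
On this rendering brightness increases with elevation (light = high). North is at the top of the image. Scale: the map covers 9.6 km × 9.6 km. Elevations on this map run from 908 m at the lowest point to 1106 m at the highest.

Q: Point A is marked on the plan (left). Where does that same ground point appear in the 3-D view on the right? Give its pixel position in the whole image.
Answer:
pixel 583 198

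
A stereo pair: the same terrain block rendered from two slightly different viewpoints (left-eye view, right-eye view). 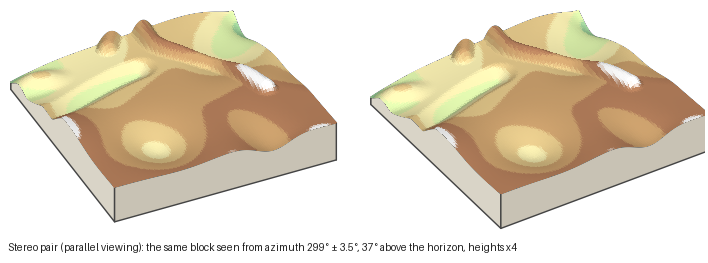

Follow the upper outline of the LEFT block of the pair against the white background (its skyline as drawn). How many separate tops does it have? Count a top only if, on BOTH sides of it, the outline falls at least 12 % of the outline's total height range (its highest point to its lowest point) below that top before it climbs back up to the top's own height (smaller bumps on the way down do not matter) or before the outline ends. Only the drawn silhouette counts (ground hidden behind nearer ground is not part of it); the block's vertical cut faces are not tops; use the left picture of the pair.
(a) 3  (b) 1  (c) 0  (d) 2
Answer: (b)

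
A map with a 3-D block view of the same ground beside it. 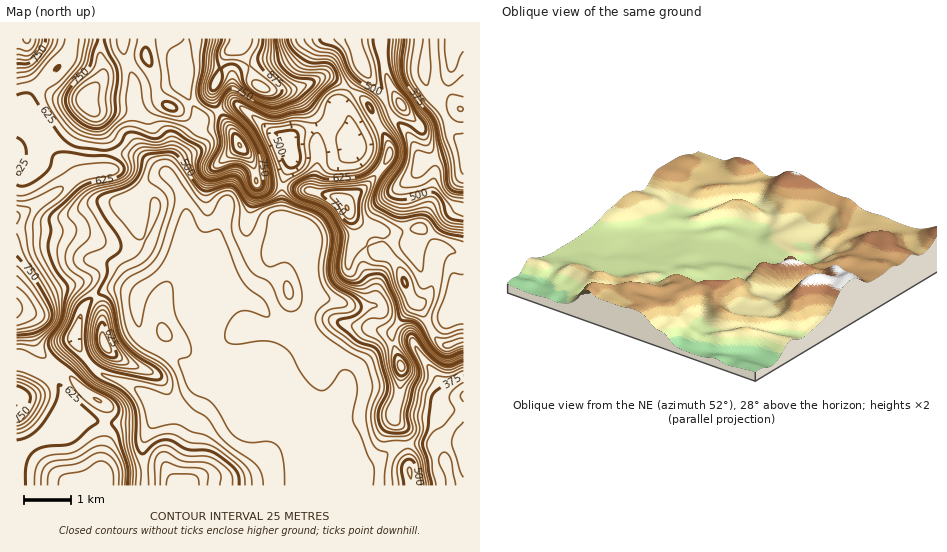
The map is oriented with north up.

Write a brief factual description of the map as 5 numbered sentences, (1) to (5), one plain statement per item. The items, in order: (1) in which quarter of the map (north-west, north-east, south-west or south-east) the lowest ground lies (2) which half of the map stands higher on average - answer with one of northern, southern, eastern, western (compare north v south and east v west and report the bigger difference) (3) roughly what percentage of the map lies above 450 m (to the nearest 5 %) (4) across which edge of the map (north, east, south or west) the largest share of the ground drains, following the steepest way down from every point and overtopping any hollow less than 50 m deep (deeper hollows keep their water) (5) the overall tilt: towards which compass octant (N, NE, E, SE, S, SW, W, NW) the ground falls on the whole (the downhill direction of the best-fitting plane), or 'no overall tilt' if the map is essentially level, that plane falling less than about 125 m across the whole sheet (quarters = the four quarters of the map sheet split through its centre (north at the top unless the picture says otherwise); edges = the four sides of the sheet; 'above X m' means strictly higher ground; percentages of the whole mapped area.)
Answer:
(1) The lowest ground is in the north-east quarter.
(2) Taken as a whole, the northern half is higher than the southern.
(3) Ground above 450 m makes up about 65 % of the sheet.
(4) Most of the ground drains across the southern edge.
(5) On the whole the ground falls towards the south-east.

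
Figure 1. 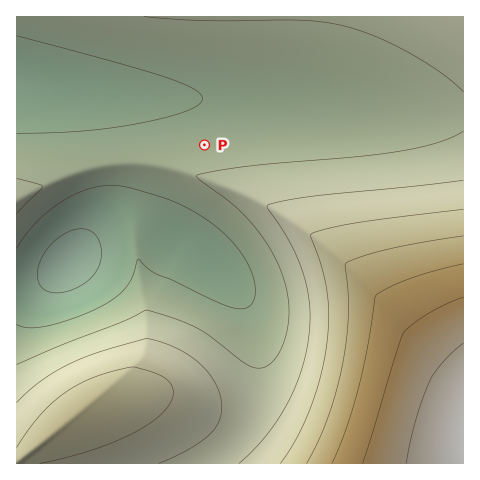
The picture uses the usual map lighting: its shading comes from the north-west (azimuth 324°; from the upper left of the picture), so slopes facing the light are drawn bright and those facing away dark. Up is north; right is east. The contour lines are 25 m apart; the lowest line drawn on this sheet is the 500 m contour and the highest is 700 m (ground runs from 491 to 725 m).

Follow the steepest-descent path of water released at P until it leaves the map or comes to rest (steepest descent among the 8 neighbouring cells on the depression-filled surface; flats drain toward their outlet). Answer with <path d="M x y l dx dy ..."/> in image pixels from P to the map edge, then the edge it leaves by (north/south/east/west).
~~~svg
<path d="M204 145l0-35-9-9-49-2-1-1-35-1-1-1-12 0-1-1-12 0-1-1-22-2-1-1-10 0-1-1-9 0-1-1-8 0-2-1-9 0-3-1"/>
exit: west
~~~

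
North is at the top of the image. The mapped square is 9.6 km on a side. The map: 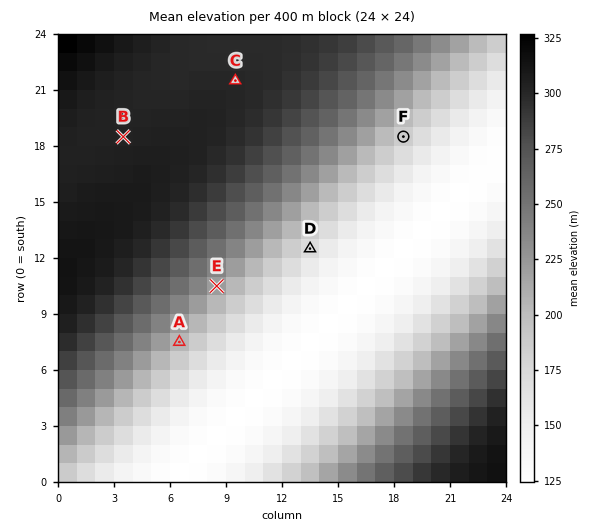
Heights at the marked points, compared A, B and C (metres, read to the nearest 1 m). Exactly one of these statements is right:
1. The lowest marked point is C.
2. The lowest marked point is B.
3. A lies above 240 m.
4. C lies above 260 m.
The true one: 4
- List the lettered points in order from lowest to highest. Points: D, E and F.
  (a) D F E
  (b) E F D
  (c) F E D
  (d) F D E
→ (a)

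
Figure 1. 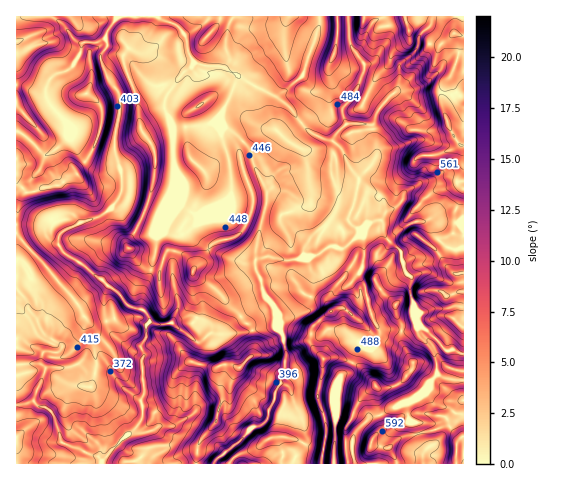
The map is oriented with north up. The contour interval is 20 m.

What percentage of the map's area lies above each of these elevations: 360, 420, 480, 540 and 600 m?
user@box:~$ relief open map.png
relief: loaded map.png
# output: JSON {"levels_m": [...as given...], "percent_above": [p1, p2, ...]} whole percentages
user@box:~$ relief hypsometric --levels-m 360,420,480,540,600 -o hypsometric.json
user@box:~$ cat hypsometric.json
{"levels_m": [360, 420, 480, 540, 600], "percent_above": [95, 78, 34, 12, 3]}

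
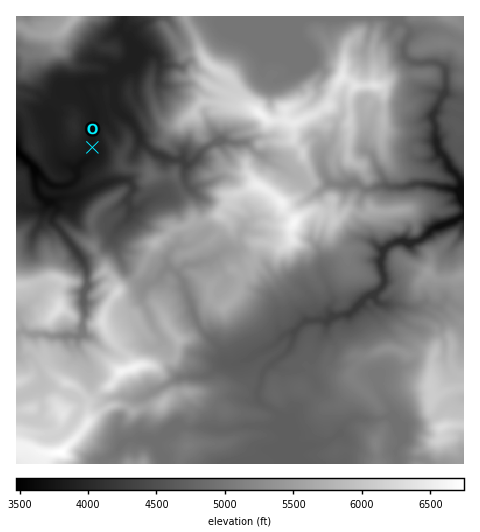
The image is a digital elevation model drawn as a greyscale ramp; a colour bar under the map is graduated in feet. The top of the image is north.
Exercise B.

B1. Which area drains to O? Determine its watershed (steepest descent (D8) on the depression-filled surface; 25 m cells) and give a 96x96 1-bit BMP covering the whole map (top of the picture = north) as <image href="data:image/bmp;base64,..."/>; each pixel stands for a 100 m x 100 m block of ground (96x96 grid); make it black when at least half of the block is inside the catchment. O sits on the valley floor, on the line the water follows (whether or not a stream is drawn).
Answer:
<image width="96" height="96" href="data:image/bmp;base64,Qk2+BAAAAAAAAD4AAAAoAAAAYAAAAGAAAAABAAEAAAAAAIAEAAATCwAAEwsAAAIAAAAAAAAA////AAAAAAAAAAAAAAAAAAAAAAAAAAAAAAAAAAAAAAAAAAAAAAAAAAAAAAAAAAAAAAAAAAAAAAAAAAAAAAAAAAAAAAAAAAAAAAAAAAAAAAAAAAAAAAAAAAAAAAAAAAAAAAAAAAAAAAAAAAAAAAAAAAAAAAAAAAAAAAAAAAAAAAAAAAAAAAAAAAAAAAAAAAAAAAAAAAAAAAAAAAAAAAAAAAAAAAAAAAAAAAAAAAAAAAAAAAAAAAAAAAAAAAAAAAAAAAAAAAAAAAAAAAAAAAAAAAAAAAAAAAAAAAAAAAAAAAAAAAAAAAAAAAAAAAAAAAAAAAAAAAAAAAAAAAAAAAAAAAAAAAAAAAAAAAAAAAAAAAAAAAAAAAAAAAAAAAAAAAAAAAAAAAAAAAAAAAAAAAAAAAAAAAAAAAAAAAAAAAAAAAAAAAAAAAAAAAAAAAAAAAAAAAAAAAAAAAAAAAAAAAAAAAAAAAAAAAAAAAAAAAAAAAAAAAAAAAAAAAAAAAAAAAAAAAAAAAAAAAAAAAAAAAAAAAAAAAAAAAAAAAAAAAAAAAAAAAAAAAAAAAAAAAAAAAAAAAAAAAAAAAAAAAAAAAAAAAAAAAAAAAAAAAAAAAAAAAAAAAAAAAAAAAAAAAAAAAAAAAAAAAAAAAAAAAAAAAAAAAAAAAAAAAAAAAAAAAAAAAAAAAAAAAAAAAAAAAAAAAAAAAAAAAAAAAAAAAAAAAAAAAAAAAAAAAAAAAAAAAAAAAAAAAAAAAAAAAAAAAAAAAAAAAAAAAAAAAAAAAAAAAAAAAAAAAAAAAAAAAAAAAAAAAAAAAAAAAAAAAAAAAAAAAAAAAAAAAAAAAAAAAAAA4AAAAAAAAAAAAAAA+AAAAAAAAAAAAAAA/AAAAAAAAAAAAAAB/gAAAAAAAAAAAAAB/wA4AAAAAAAAAAAD/wB+AAAAAAAAAAAH/+D/AAAAAAAAAAAH//v/gAAAAAAAAAAH////wAAAAAAAAAAP////gAAAAAAAAAH/////gAAAAAAAAH//////gAAAAAAAAH//////AAAAAAAAAH//////AAAAAAAAAH//////AAAAAAAAAP/////+AAAAAAAA4f/////8AAAAAAAB///////8AAAAAAAD///////8AAAAAAAD///////8AAAAAAAD///////8AAAAAAAD///////wAAAAAAAB//////4AAAAAAAAD//////wAAAAAAAAP//////AAAAAAAAA//////8AAAAAAAAB//////8AAAAAAAAD//////8AAAAAAAAD//////4AAAAAAAAH//////4AAAAAAAAP//////wAAAAAAAAf//////gAAAAAAAA//////+AAAAAAAAA//////8AAAAAAAAA//////4AAAAAAAAA//////wAAAAAAAAAH/////wAAAAAAAAAH/////gAAAAAAAAAH/////gAAAAAAAAAH/////gAAAAAAAAAAf////AAAAAAAAAAAH///+AAAAAAAAAAAH///+AAAAAAAAAAAD///8AAAAAAAAAA="/>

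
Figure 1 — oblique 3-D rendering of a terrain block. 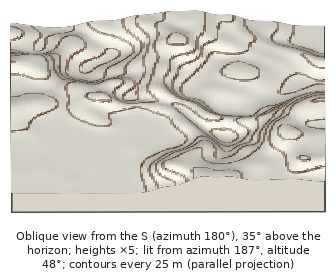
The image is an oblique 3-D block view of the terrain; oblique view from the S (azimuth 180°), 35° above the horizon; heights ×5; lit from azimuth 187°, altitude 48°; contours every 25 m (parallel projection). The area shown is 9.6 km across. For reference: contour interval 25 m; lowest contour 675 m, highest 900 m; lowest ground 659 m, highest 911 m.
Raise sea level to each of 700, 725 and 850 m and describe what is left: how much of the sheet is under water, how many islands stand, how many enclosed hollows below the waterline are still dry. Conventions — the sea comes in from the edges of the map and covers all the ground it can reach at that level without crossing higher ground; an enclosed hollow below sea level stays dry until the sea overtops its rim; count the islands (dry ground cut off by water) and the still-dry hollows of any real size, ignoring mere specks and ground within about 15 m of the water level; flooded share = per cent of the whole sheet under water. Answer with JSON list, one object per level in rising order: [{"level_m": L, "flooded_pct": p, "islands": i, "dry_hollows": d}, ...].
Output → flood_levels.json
[{"level_m": 700, "flooded_pct": 10, "islands": 0, "dry_hollows": 0}, {"level_m": 725, "flooded_pct": 26, "islands": 0, "dry_hollows": 0}, {"level_m": 850, "flooded_pct": 88, "islands": 0, "dry_hollows": 0}]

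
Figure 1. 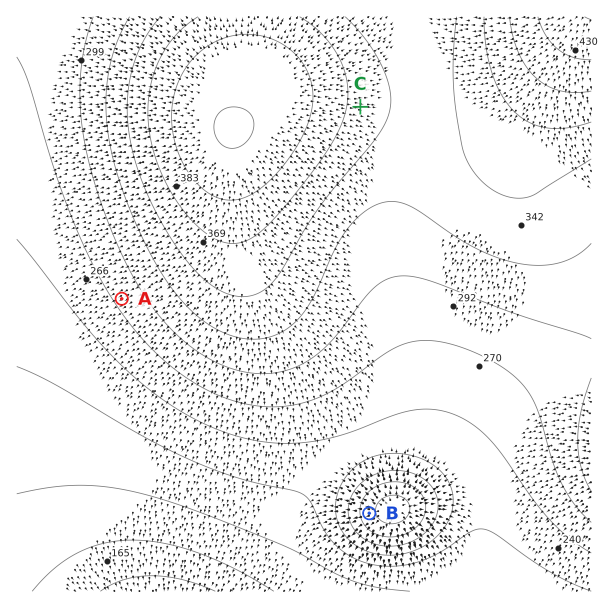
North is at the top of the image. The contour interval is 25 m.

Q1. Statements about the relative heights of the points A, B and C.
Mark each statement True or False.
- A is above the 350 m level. False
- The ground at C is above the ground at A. True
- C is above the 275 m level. True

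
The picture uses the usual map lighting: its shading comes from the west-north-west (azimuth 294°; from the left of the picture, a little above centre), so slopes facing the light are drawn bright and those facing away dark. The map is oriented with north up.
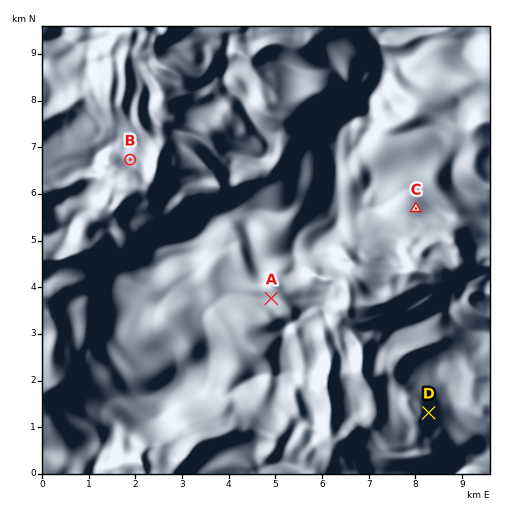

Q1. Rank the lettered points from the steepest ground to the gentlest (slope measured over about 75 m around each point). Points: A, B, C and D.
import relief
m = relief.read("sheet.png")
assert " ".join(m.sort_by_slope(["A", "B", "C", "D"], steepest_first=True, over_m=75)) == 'D A B C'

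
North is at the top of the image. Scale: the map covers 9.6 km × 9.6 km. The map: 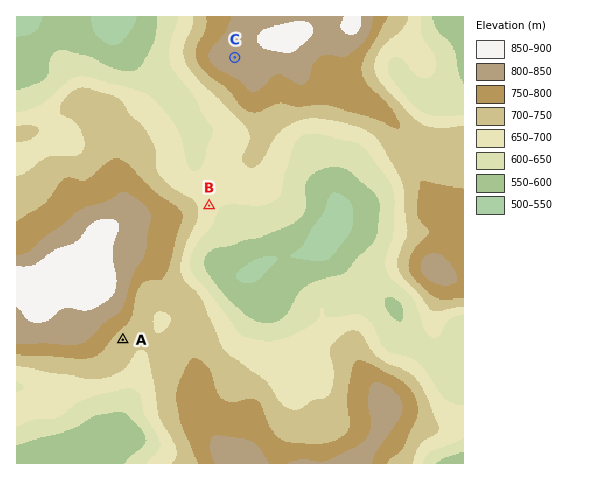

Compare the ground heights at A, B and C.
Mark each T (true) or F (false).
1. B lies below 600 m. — F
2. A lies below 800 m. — T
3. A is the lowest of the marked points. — F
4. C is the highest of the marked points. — T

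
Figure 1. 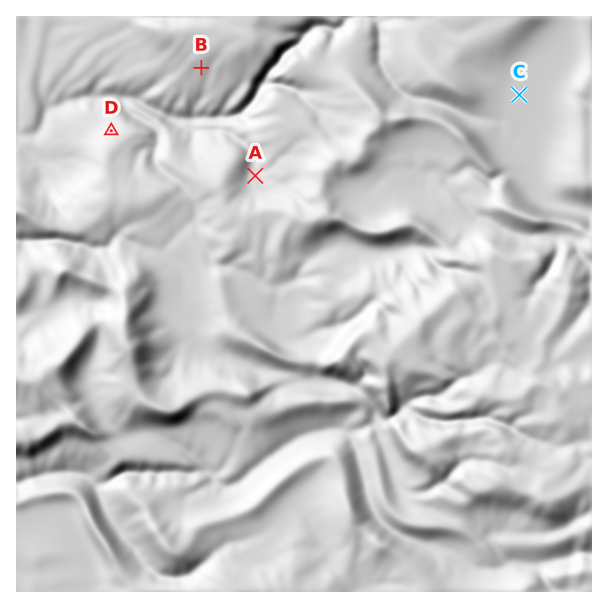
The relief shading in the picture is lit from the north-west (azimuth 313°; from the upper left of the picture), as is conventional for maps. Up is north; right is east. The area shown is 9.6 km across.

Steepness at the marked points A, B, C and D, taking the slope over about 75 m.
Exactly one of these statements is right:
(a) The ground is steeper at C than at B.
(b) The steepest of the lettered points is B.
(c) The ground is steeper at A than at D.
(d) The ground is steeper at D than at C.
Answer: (d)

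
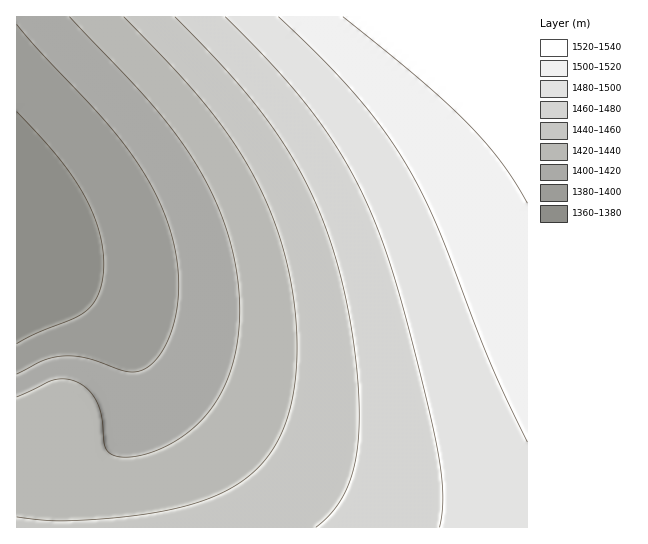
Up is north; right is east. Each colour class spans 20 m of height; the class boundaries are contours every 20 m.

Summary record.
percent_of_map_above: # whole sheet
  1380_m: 95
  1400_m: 85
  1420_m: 73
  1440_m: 55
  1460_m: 42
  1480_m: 30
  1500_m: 17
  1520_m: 6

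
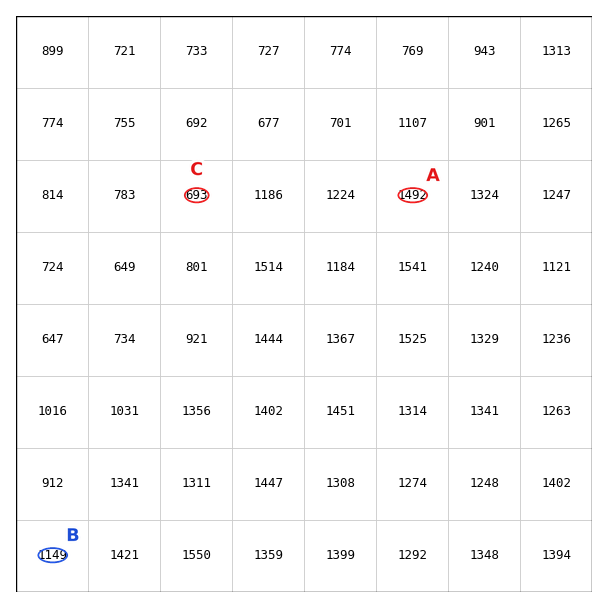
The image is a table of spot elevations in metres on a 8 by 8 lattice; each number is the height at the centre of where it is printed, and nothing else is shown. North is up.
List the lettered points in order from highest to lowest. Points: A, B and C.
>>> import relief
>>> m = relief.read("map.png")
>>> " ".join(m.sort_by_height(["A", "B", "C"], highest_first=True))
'A B C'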